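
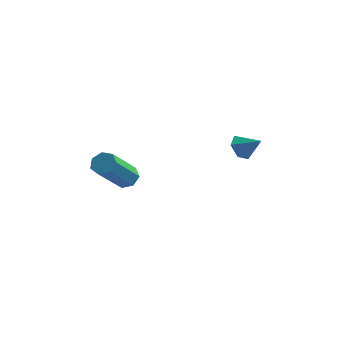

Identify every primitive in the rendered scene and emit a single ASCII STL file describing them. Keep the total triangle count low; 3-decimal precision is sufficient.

solid 
facet normal 0.203 0.651 -0.732
outer loop
vertex -1.993 -2.575 -3.54
vertex -2.278 -2.911 -3.918
vertex -2.485 -2.479 -3.591
endloop
endfacet
facet normal 0.074 0.735 0.674
outer loop
vertex -1.993 -2.575 -3.54
vertex -2.485 -2.479 -3.591
vertex -2.438 -3.993 -1.945
endloop
endfacet
facet normal 0.075 0.735 0.674
outer loop
vertex -2.438 -3.993 -1.945
vertex -2.485 -2.479 -3.591
vertex -2.929 -3.896 -1.996
endloop
endfacet
facet normal -0.204 -0.649 0.733
outer loop
vertex -2.438 -3.993 -1.945
vertex -2.929 -3.896 -1.996
vertex -2.722 -4.329 -2.322
endloop
endfacet
facet normal 0.203 0.651 -0.731
outer loop
vertex -2.485 -2.479 -3.591
vertex -2.278 -2.911 -3.918
vertex -2.82 -2.708 -3.888
endloop
endfacet
facet normal -0.717 0.608 0.340
outer loop
vertex -2.485 -2.479 -3.591
vertex -2.82 -2.708 -3.888
vertex -2.929 -3.896 -1.996
endloop
endfacet
facet normal -0.717 0.608 0.340
outer loop
vertex -2.929 -3.896 -1.996
vertex -2.82 -2.708 -3.888
vertex -3.264 -4.125 -2.293
endloop
endfacet
facet normal -0.205 -0.649 0.732
outer loop
vertex -2.929 -3.896 -1.996
vertex -3.264 -4.125 -2.293
vertex -2.722 -4.329 -2.322
endloop
endfacet
facet normal 0.203 0.650 -0.732
outer loop
vertex -2.82 -2.708 -3.888
vertex -2.278 -2.911 -3.918
vertex -2.747 -3.09 -4.207
endloop
endfacet
facet normal -0.968 0.023 -0.249
outer loop
vertex -2.82 -2.708 -3.888
vertex -2.747 -3.09 -4.207
vertex -3.264 -4.125 -2.293
endloop
endfacet
facet normal -0.968 0.025 -0.248
outer loop
vertex -3.264 -4.125 -2.293
vertex -2.747 -3.09 -4.207
vertex -3.192 -4.508 -2.612
endloop
endfacet
facet normal -0.205 -0.649 0.733
outer loop
vertex -3.264 -4.125 -2.293
vertex -3.192 -4.508 -2.612
vertex -2.722 -4.329 -2.322
endloop
endfacet
facet normal 0.203 0.650 -0.732
outer loop
vertex -2.747 -3.09 -4.207
vertex -2.278 -2.911 -3.918
vertex -2.321 -3.338 -4.309
endloop
endfacet
facet normal -0.492 -0.578 -0.651
outer loop
vertex -2.747 -3.09 -4.207
vertex -2.321 -3.338 -4.309
vertex -3.192 -4.508 -2.612
endloop
endfacet
facet normal -0.490 -0.580 -0.651
outer loop
vertex -3.192 -4.508 -2.612
vertex -2.321 -3.338 -4.309
vertex -2.765 -4.755 -2.713
endloop
endfacet
facet normal -0.203 -0.651 0.731
outer loop
vertex -3.192 -4.508 -2.612
vertex -2.765 -4.755 -2.713
vertex -2.722 -4.329 -2.322
endloop
endfacet
facet normal 0.205 0.650 -0.732
outer loop
vertex -2.321 -3.338 -4.309
vertex -2.278 -2.911 -3.918
vertex -1.862 -3.264 -4.115
endloop
endfacet
facet normal 0.358 -0.745 -0.562
outer loop
vertex -2.321 -3.338 -4.309
vertex -1.862 -3.264 -4.115
vertex -2.765 -4.755 -2.713
endloop
endfacet
facet normal 0.356 -0.745 -0.564
outer loop
vertex -2.765 -4.755 -2.713
vertex -1.862 -3.264 -4.115
vertex -2.306 -4.682 -2.52
endloop
endfacet
facet normal -0.204 -0.651 0.731
outer loop
vertex -2.765 -4.755 -2.713
vertex -2.306 -4.682 -2.52
vertex -2.722 -4.329 -2.322
endloop
endfacet
facet normal 0.205 0.650 -0.732
outer loop
vertex -1.862 -3.264 -4.115
vertex -2.278 -2.911 -3.918
vertex -1.716 -2.925 -3.773
endloop
endfacet
facet normal 0.935 -0.351 -0.052
outer loop
vertex -1.862 -3.264 -4.115
vertex -1.716 -2.925 -3.773
vertex -2.306 -4.682 -2.52
endloop
endfacet
facet normal 0.935 -0.350 -0.051
outer loop
vertex -2.306 -4.682 -2.52
vertex -1.716 -2.925 -3.773
vertex -2.16 -4.342 -2.178
endloop
endfacet
facet normal -0.203 -0.650 0.733
outer loop
vertex -2.306 -4.682 -2.52
vertex -2.16 -4.342 -2.178
vertex -2.722 -4.329 -2.322
endloop
endfacet
facet normal 0.205 0.650 -0.732
outer loop
vertex -1.716 -2.925 -3.773
vertex -2.278 -2.911 -3.918
vertex -1.993 -2.575 -3.54
endloop
endfacet
facet normal 0.810 0.308 0.499
outer loop
vertex -1.716 -2.925 -3.773
vertex -1.993 -2.575 -3.54
vertex -2.16 -4.342 -2.178
endloop
endfacet
facet normal 0.808 0.310 0.501
outer loop
vertex -2.16 -4.342 -2.178
vertex -1.993 -2.575 -3.54
vertex -2.438 -3.993 -1.945
endloop
endfacet
facet normal -0.203 -0.650 0.732
outer loop
vertex -2.16 -4.342 -2.178
vertex -2.438 -3.993 -1.945
vertex -2.722 -4.329 -2.322
endloop
endfacet
facet normal -0.802 0.122 -0.584
outer loop
vertex 2.801 -3.068 -1.755
vertex 2.467 -2.898 -1.261
vertex 2.772 -2.471 -1.591
endloop
endfacet
facet normal 0.899 0.156 -0.410
outer loop
vertex 2.801 -3.068 -1.755
vertex 2.772 -2.471 -1.591
vertex 3.293 -3.022 -0.659
endloop
endfacet
facet normal -0.801 0.120 -0.586
outer loop
vertex 2.772 -2.471 -1.591
vertex 2.467 -2.898 -1.261
vertex 2.437 -2.301 -1.098
endloop
endfacet
facet normal 0.598 0.791 0.133
outer loop
vertex 2.772 -2.471 -1.591
vertex 2.437 -2.301 -1.098
vertex 3.293 -3.022 -0.659
endloop
endfacet
facet normal -0.801 0.120 -0.586
outer loop
vertex 2.437 -2.301 -1.098
vertex 2.467 -2.898 -1.261
vertex 2.132 -2.728 -0.768
endloop
endfacet
facet normal 0.070 0.578 0.813
outer loop
vertex 2.437 -2.301 -1.098
vertex 2.132 -2.728 -0.768
vertex 3.293 -3.022 -0.659
endloop
endfacet
facet normal -0.801 0.120 -0.586
outer loop
vertex 2.132 -2.728 -0.768
vertex 2.467 -2.898 -1.261
vertex 2.162 -3.325 -0.931
endloop
endfacet
facet normal -0.157 -0.267 0.951
outer loop
vertex 2.132 -2.728 -0.768
vertex 2.162 -3.325 -0.931
vertex 3.293 -3.022 -0.659
endloop
endfacet
facet normal -0.802 0.120 -0.585
outer loop
vertex 2.162 -3.325 -0.931
vertex 2.467 -2.898 -1.261
vertex 2.497 -3.495 -1.425
endloop
endfacet
facet normal 0.144 -0.902 0.408
outer loop
vertex 2.162 -3.325 -0.931
vertex 2.497 -3.495 -1.425
vertex 3.293 -3.022 -0.659
endloop
endfacet
facet normal -0.803 0.120 -0.584
outer loop
vertex 2.497 -3.495 -1.425
vertex 2.467 -2.898 -1.261
vertex 2.801 -3.068 -1.755
endloop
endfacet
facet normal 0.672 -0.689 -0.273
outer loop
vertex 2.497 -3.495 -1.425
vertex 2.801 -3.068 -1.755
vertex 3.293 -3.022 -0.659
endloop
endfacet

endsolid


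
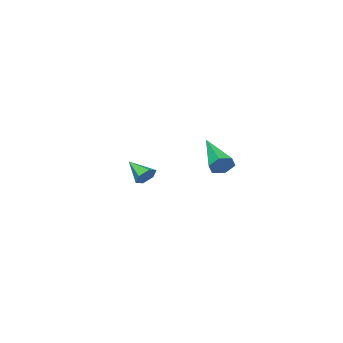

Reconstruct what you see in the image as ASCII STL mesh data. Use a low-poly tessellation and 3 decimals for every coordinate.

solid 
facet normal 0.414 0.820 -0.395
outer loop
vertex -1.213 2.643 2.309
vertex -1.444 2.964 2.733
vertex -0.918 2.731 2.8
endloop
endfacet
facet normal 0.632 -0.734 -0.248
outer loop
vertex -1.213 2.643 2.309
vertex -0.918 2.731 2.8
vertex -2.276 1.316 3.527
endloop
endfacet
facet normal 0.414 0.820 -0.395
outer loop
vertex -0.918 2.731 2.8
vertex -1.444 2.964 2.733
vertex -1.149 3.052 3.224
endloop
endfacet
facet normal 0.694 -0.340 0.635
outer loop
vertex -0.918 2.731 2.8
vertex -1.149 3.052 3.224
vertex -2.276 1.316 3.527
endloop
endfacet
facet normal 0.413 0.821 -0.395
outer loop
vertex -1.149 3.052 3.224
vertex -1.444 2.964 2.733
vertex -1.676 3.285 3.157
endloop
endfacet
facet normal -0.038 0.196 0.980
outer loop
vertex -1.149 3.052 3.224
vertex -1.676 3.285 3.157
vertex -2.276 1.316 3.527
endloop
endfacet
facet normal 0.414 0.820 -0.394
outer loop
vertex -1.676 3.285 3.157
vertex -1.444 2.964 2.733
vertex -1.971 3.198 2.666
endloop
endfacet
facet normal -0.832 0.336 0.440
outer loop
vertex -1.676 3.285 3.157
vertex -1.971 3.198 2.666
vertex -2.276 1.316 3.527
endloop
endfacet
facet normal 0.414 0.820 -0.394
outer loop
vertex -1.971 3.198 2.666
vertex -1.444 2.964 2.733
vertex -1.74 2.877 2.241
endloop
endfacet
facet normal -0.895 -0.058 -0.443
outer loop
vertex -1.971 3.198 2.666
vertex -1.74 2.877 2.241
vertex -2.276 1.316 3.527
endloop
endfacet
facet normal 0.415 0.820 -0.395
outer loop
vertex -1.74 2.877 2.241
vertex -1.444 2.964 2.733
vertex -1.213 2.643 2.309
endloop
endfacet
facet normal -0.162 -0.594 -0.788
outer loop
vertex -1.74 2.877 2.241
vertex -1.213 2.643 2.309
vertex -2.276 1.316 3.527
endloop
endfacet
facet normal 0.028 0.877 -0.480
outer loop
vertex -2.194 -2.492 0.468
vertex -2.712 -2.581 0.275
vertex -2.637 -2.316 0.763
endloop
endfacet
facet normal 0.559 0.017 0.829
outer loop
vertex -2.194 -2.492 0.468
vertex -2.637 -2.316 0.763
vertex -2.748 -3.659 0.865
endloop
endfacet
facet normal 0.029 0.877 -0.480
outer loop
vertex -2.637 -2.316 0.763
vertex -2.712 -2.581 0.275
vertex -3.155 -2.405 0.569
endloop
endfacet
facet normal -0.364 0.100 0.926
outer loop
vertex -2.637 -2.316 0.763
vertex -3.155 -2.405 0.569
vertex -2.748 -3.659 0.865
endloop
endfacet
facet normal 0.029 0.877 -0.480
outer loop
vertex -3.155 -2.405 0.569
vertex -2.712 -2.581 0.275
vertex -3.23 -2.67 0.081
endloop
endfacet
facet normal -0.932 -0.238 0.273
outer loop
vertex -3.155 -2.405 0.569
vertex -3.23 -2.67 0.081
vertex -2.748 -3.659 0.865
endloop
endfacet
facet normal 0.029 0.877 -0.479
outer loop
vertex -3.23 -2.67 0.081
vertex -2.712 -2.581 0.275
vertex -2.787 -2.845 -0.213
endloop
endfacet
facet normal -0.578 -0.661 -0.478
outer loop
vertex -3.23 -2.67 0.081
vertex -2.787 -2.845 -0.213
vertex -2.748 -3.659 0.865
endloop
endfacet
facet normal 0.029 0.877 -0.479
outer loop
vertex -2.787 -2.845 -0.213
vertex -2.712 -2.581 0.275
vertex -2.269 -2.756 -0.019
endloop
endfacet
facet normal 0.343 -0.744 -0.574
outer loop
vertex -2.787 -2.845 -0.213
vertex -2.269 -2.756 -0.019
vertex -2.748 -3.659 0.865
endloop
endfacet
facet normal 0.028 0.877 -0.480
outer loop
vertex -2.269 -2.756 -0.019
vertex -2.712 -2.581 0.275
vertex -2.194 -2.492 0.468
endloop
endfacet
facet normal 0.911 -0.405 0.079
outer loop
vertex -2.269 -2.756 -0.019
vertex -2.194 -2.492 0.468
vertex -2.748 -3.659 0.865
endloop
endfacet

endsolid


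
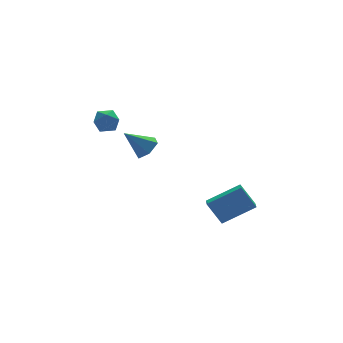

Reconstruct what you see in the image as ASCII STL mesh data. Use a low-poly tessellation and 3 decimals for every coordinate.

solid 
facet normal -0.358 0.916 0.178
outer loop
vertex -2.33 2.912 3.754
vertex -2.171 2.839 4.448
vertex -1.689 3.115 3.998
endloop
endfacet
facet normal -0.092 0.871 -0.482
outer loop
vertex -2.33 2.912 3.754
vertex -1.689 3.115 3.998
vertex -1.741 2.765 3.376
endloop
endfacet
facet normal -0.442 0.351 -0.825
outer loop
vertex -2.33 2.912 3.754
vertex -1.741 2.765 3.376
vertex -2.255 2.273 3.442
endloop
endfacet
facet normal -0.923 0.075 -0.376
outer loop
vertex -2.33 2.912 3.754
vertex -2.255 2.273 3.442
vertex -2.521 2.319 4.104
endloop
endfacet
facet normal -0.872 0.425 0.244
outer loop
vertex -2.33 2.912 3.754
vertex -2.521 2.319 4.104
vertex -2.171 2.839 4.448
endloop
endfacet
facet normal 0.594 0.679 -0.432
outer loop
vertex -1.741 2.765 3.376
vertex -1.689 3.115 3.998
vertex -1.219 2.601 3.836
endloop
endfacet
facet normal 0.164 0.753 0.638
outer loop
vertex -1.689 3.115 3.998
vertex -2.171 2.839 4.448
vertex -1.485 2.647 4.498
endloop
endfacet
facet normal -0.668 -0.042 0.743
outer loop
vertex -2.171 2.839 4.448
vertex -2.521 2.319 4.104
vertex -1.999 2.155 4.564
endloop
endfacet
facet normal -0.752 -0.606 -0.260
outer loop
vertex -2.521 2.319 4.104
vertex -2.255 2.273 3.442
vertex -2.051 1.805 3.942
endloop
endfacet
facet normal 0.027 -0.161 -0.987
outer loop
vertex -2.255 2.273 3.442
vertex -1.741 2.765 3.376
vertex -1.569 2.081 3.492
endloop
endfacet
facet normal 0.923 -0.075 0.376
outer loop
vertex -1.41 2.008 4.186
vertex -1.219 2.601 3.836
vertex -1.485 2.647 4.498
endloop
endfacet
facet normal 0.442 -0.351 0.825
outer loop
vertex -1.41 2.008 4.186
vertex -1.485 2.647 4.498
vertex -1.999 2.155 4.564
endloop
endfacet
facet normal 0.092 -0.871 0.482
outer loop
vertex -1.41 2.008 4.186
vertex -1.999 2.155 4.564
vertex -2.051 1.805 3.942
endloop
endfacet
facet normal 0.358 -0.916 -0.178
outer loop
vertex -1.41 2.008 4.186
vertex -2.051 1.805 3.942
vertex -1.569 2.081 3.492
endloop
endfacet
facet normal 0.872 -0.425 -0.244
outer loop
vertex -1.41 2.008 4.186
vertex -1.569 2.081 3.492
vertex -1.219 2.601 3.836
endloop
endfacet
facet normal 0.752 0.606 0.260
outer loop
vertex -1.485 2.647 4.498
vertex -1.219 2.601 3.836
vertex -1.689 3.115 3.998
endloop
endfacet
facet normal -0.027 0.161 0.987
outer loop
vertex -1.999 2.155 4.564
vertex -1.485 2.647 4.498
vertex -2.171 2.839 4.448
endloop
endfacet
facet normal -0.594 -0.679 0.432
outer loop
vertex -2.051 1.805 3.942
vertex -1.999 2.155 4.564
vertex -2.521 2.319 4.104
endloop
endfacet
facet normal -0.164 -0.753 -0.638
outer loop
vertex -1.569 2.081 3.492
vertex -2.051 1.805 3.942
vertex -2.255 2.273 3.442
endloop
endfacet
facet normal 0.668 0.042 -0.743
outer loop
vertex -1.219 2.601 3.836
vertex -1.569 2.081 3.492
vertex -1.741 2.765 3.376
endloop
endfacet
facet normal -0.858 0.149 -0.492
outer loop
vertex 2.563 1.215 -1.809
vertex 2.843 1.988 -2.063
vertex 3.105 0.654 -2.923
endloop
endfacet
facet normal -0.326 -0.899 0.294
outer loop
vertex 4.717 0.372 -1.997
vertex 2.563 1.215 -1.809
vertex 3.105 0.654 -2.923
endloop
endfacet
facet normal -0.857 0.149 -0.493
outer loop
vertex 3.105 0.654 -2.923
vertex 2.843 1.988 -2.063
vertex 3.385 1.426 -3.176
endloop
endfacet
facet normal 0.398 -0.413 -0.819
outer loop
vertex 3.385 1.426 -3.176
vertex 4.717 0.372 -1.997
vertex 3.105 0.654 -2.923
endloop
endfacet
facet normal -0.398 0.413 0.819
outer loop
vertex 2.563 1.215 -1.809
vertex 4.455 1.706 -1.137
vertex 2.843 1.988 -2.063
endloop
endfacet
facet normal -0.326 -0.898 0.295
outer loop
vertex 4.175 0.934 -0.884
vertex 2.563 1.215 -1.809
vertex 4.717 0.372 -1.997
endloop
endfacet
facet normal -0.398 0.413 0.819
outer loop
vertex 4.175 0.934 -0.884
vertex 4.455 1.706 -1.137
vertex 2.563 1.215 -1.809
endloop
endfacet
facet normal 0.326 0.898 -0.295
outer loop
vertex 2.843 1.988 -2.063
vertex 4.455 1.706 -1.137
vertex 3.385 1.426 -3.176
endloop
endfacet
facet normal 0.398 -0.413 -0.819
outer loop
vertex 4.997 1.145 -2.251
vertex 4.717 0.372 -1.997
vertex 3.385 1.426 -3.176
endloop
endfacet
facet normal 0.325 0.899 -0.294
outer loop
vertex 3.385 1.426 -3.176
vertex 4.455 1.706 -1.137
vertex 4.997 1.145 -2.251
endloop
endfacet
facet normal 0.857 -0.149 0.493
outer loop
vertex 4.997 1.145 -2.251
vertex 4.175 0.934 -0.884
vertex 4.717 0.372 -1.997
endloop
endfacet
facet normal 0.857 -0.150 0.492
outer loop
vertex 4.455 1.706 -1.137
vertex 4.175 0.934 -0.884
vertex 4.997 1.145 -2.251
endloop
endfacet
facet normal 0.688 -0.168 -0.706
outer loop
vertex 0.286 1.6 2.533
vertex -0.091 2.016 2.067
vertex 0.42 2.317 2.493
endloop
endfacet
facet normal 0.376 -0.019 0.926
outer loop
vertex 0.286 1.6 2.533
vertex 0.42 2.317 2.493
vertex -1.109 2.264 3.113
endloop
endfacet
facet normal 0.688 -0.167 -0.707
outer loop
vertex 0.42 2.317 2.493
vertex -0.091 2.016 2.067
vertex 0.042 2.733 2.027
endloop
endfacet
facet normal 0.198 0.806 0.558
outer loop
vertex 0.42 2.317 2.493
vertex 0.042 2.733 2.027
vertex -1.109 2.264 3.113
endloop
endfacet
facet normal 0.687 -0.167 -0.707
outer loop
vertex 0.042 2.733 2.027
vertex -0.091 2.016 2.067
vertex -0.469 2.433 1.601
endloop
endfacet
facet normal -0.447 0.890 -0.090
outer loop
vertex 0.042 2.733 2.027
vertex -0.469 2.433 1.601
vertex -1.109 2.264 3.113
endloop
endfacet
facet normal 0.687 -0.167 -0.707
outer loop
vertex -0.469 2.433 1.601
vertex -0.091 2.016 2.067
vertex -0.602 1.716 1.641
endloop
endfacet
facet normal -0.916 0.149 -0.371
outer loop
vertex -0.469 2.433 1.601
vertex -0.602 1.716 1.641
vertex -1.109 2.264 3.113
endloop
endfacet
facet normal 0.688 -0.168 -0.706
outer loop
vertex -0.602 1.716 1.641
vertex -0.091 2.016 2.067
vertex -0.225 1.3 2.107
endloop
endfacet
facet normal -0.739 -0.674 -0.004
outer loop
vertex -0.602 1.716 1.641
vertex -0.225 1.3 2.107
vertex -1.109 2.264 3.113
endloop
endfacet
facet normal 0.688 -0.168 -0.706
outer loop
vertex -0.225 1.3 2.107
vertex -0.091 2.016 2.067
vertex 0.286 1.6 2.533
endloop
endfacet
facet normal -0.093 -0.758 0.645
outer loop
vertex -0.225 1.3 2.107
vertex 0.286 1.6 2.533
vertex -1.109 2.264 3.113
endloop
endfacet

endsolid


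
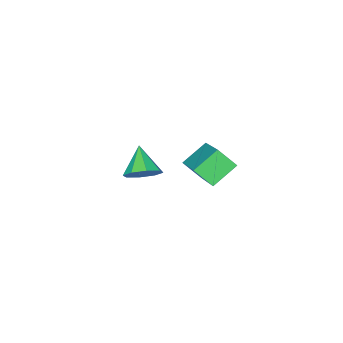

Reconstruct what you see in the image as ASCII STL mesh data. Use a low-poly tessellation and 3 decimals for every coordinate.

solid 
facet normal -0.452 -0.736 -0.504
outer loop
vertex -0.14 -0.386 3.668
vertex -0.447 0.206 3.079
vertex 0.773 -0.525 3.052
endloop
endfacet
facet normal 0.345 -0.665 0.662
outer loop
vertex 1.767 1.094 4.161
vertex -0.14 -0.386 3.668
vertex 0.773 -0.525 3.052
endloop
endfacet
facet normal -0.452 -0.736 -0.503
outer loop
vertex 0.773 -0.525 3.052
vertex -0.447 0.206 3.079
vertex 0.465 0.067 2.463
endloop
endfacet
facet normal 0.822 -0.125 -0.555
outer loop
vertex 0.465 0.067 2.463
vertex 1.767 1.094 4.161
vertex 0.773 -0.525 3.052
endloop
endfacet
facet normal -0.823 0.125 0.555
outer loop
vertex -0.14 -0.386 3.668
vertex 0.547 1.825 4.188
vertex -0.447 0.206 3.079
endloop
endfacet
facet normal 0.345 -0.666 0.662
outer loop
vertex 0.855 1.233 4.777
vertex -0.14 -0.386 3.668
vertex 1.767 1.094 4.161
endloop
endfacet
facet normal -0.822 0.125 0.555
outer loop
vertex 0.855 1.233 4.777
vertex 0.547 1.825 4.188
vertex -0.14 -0.386 3.668
endloop
endfacet
facet normal -0.346 0.665 -0.662
outer loop
vertex -0.447 0.206 3.079
vertex 0.547 1.825 4.188
vertex 0.465 0.067 2.463
endloop
endfacet
facet normal 0.822 -0.125 -0.555
outer loop
vertex 1.46 1.686 3.572
vertex 1.767 1.094 4.161
vertex 0.465 0.067 2.463
endloop
endfacet
facet normal -0.345 0.665 -0.662
outer loop
vertex 0.465 0.067 2.463
vertex 0.547 1.825 4.188
vertex 1.46 1.686 3.572
endloop
endfacet
facet normal 0.452 0.736 0.504
outer loop
vertex 1.46 1.686 3.572
vertex 0.855 1.233 4.777
vertex 1.767 1.094 4.161
endloop
endfacet
facet normal 0.452 0.736 0.504
outer loop
vertex 0.547 1.825 4.188
vertex 0.855 1.233 4.777
vertex 1.46 1.686 3.572
endloop
endfacet
facet normal 0.409 0.637 -0.653
outer loop
vertex 0.959 -2.918 1.199
vertex 0.381 -2.968 0.788
vertex 0.581 -2.547 1.324
endloop
endfacet
facet normal 0.330 0.018 0.944
outer loop
vertex 0.959 -2.918 1.199
vertex 0.581 -2.547 1.324
vertex -0.121 -3.752 1.592
endloop
endfacet
facet normal 0.409 0.637 -0.653
outer loop
vertex 0.581 -2.547 1.324
vertex 0.381 -2.968 0.788
vertex 0.087 -2.423 1.136
endloop
endfacet
facet normal -0.255 0.349 0.902
outer loop
vertex 0.581 -2.547 1.324
vertex 0.087 -2.423 1.136
vertex -0.121 -3.752 1.592
endloop
endfacet
facet normal 0.409 0.638 -0.653
outer loop
vertex 0.087 -2.423 1.136
vertex 0.381 -2.968 0.788
vertex -0.235 -2.618 0.744
endloop
endfacet
facet normal -0.805 0.301 0.511
outer loop
vertex 0.087 -2.423 1.136
vertex -0.235 -2.618 0.744
vertex -0.121 -3.752 1.592
endloop
endfacet
facet normal 0.409 0.637 -0.653
outer loop
vertex -0.235 -2.618 0.744
vertex 0.381 -2.968 0.788
vertex -0.196 -3.018 0.378
endloop
endfacet
facet normal -0.995 -0.099 0.002
outer loop
vertex -0.235 -2.618 0.744
vertex -0.196 -3.018 0.378
vertex -0.121 -3.752 1.592
endloop
endfacet
facet normal 0.409 0.636 -0.654
outer loop
vertex -0.196 -3.018 0.378
vertex 0.381 -2.968 0.788
vertex 0.181 -3.389 0.253
endloop
endfacet
facet normal -0.716 -0.616 -0.329
outer loop
vertex -0.196 -3.018 0.378
vertex 0.181 -3.389 0.253
vertex -0.121 -3.752 1.592
endloop
endfacet
facet normal 0.408 0.637 -0.654
outer loop
vertex 0.181 -3.389 0.253
vertex 0.381 -2.968 0.788
vertex 0.676 -3.513 0.441
endloop
endfacet
facet normal -0.129 -0.949 -0.286
outer loop
vertex 0.181 -3.389 0.253
vertex 0.676 -3.513 0.441
vertex -0.121 -3.752 1.592
endloop
endfacet
facet normal 0.408 0.637 -0.654
outer loop
vertex 0.676 -3.513 0.441
vertex 0.381 -2.968 0.788
vertex 0.998 -3.317 0.833
endloop
endfacet
facet normal 0.421 -0.901 0.105
outer loop
vertex 0.676 -3.513 0.441
vertex 0.998 -3.317 0.833
vertex -0.121 -3.752 1.592
endloop
endfacet
facet normal 0.409 0.638 -0.652
outer loop
vertex 0.998 -3.317 0.833
vertex 0.381 -2.968 0.788
vertex 0.959 -2.918 1.199
endloop
endfacet
facet normal 0.611 -0.502 0.612
outer loop
vertex 0.998 -3.317 0.833
vertex 0.959 -2.918 1.199
vertex -0.121 -3.752 1.592
endloop
endfacet

endsolid


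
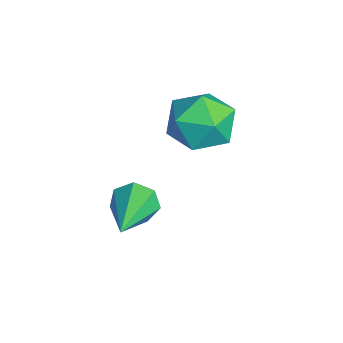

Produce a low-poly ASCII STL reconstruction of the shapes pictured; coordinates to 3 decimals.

solid 
facet normal -0.890 0.303 -0.341
outer loop
vertex -1.775 0.804 -4.484
vertex -2.099 0.509 -3.9
vertex -1.837 1.186 -3.982
endloop
endfacet
facet normal 0.690 0.615 -0.382
outer loop
vertex -1.775 0.804 -4.484
vertex -1.837 1.186 -3.982
vertex -0.221 -0.129 -3.18
endloop
endfacet
facet normal -0.890 0.303 -0.342
outer loop
vertex -1.837 1.186 -3.982
vertex -2.099 0.509 -3.9
vertex -2.097 1.058 -3.419
endloop
endfacet
facet normal 0.456 0.799 0.392
outer loop
vertex -1.837 1.186 -3.982
vertex -2.097 1.058 -3.419
vertex -0.221 -0.129 -3.18
endloop
endfacet
facet normal -0.890 0.302 -0.341
outer loop
vertex -2.097 1.058 -3.419
vertex -2.099 0.509 -3.9
vertex -2.358 0.517 -3.218
endloop
endfacet
facet normal 0.078 0.314 0.946
outer loop
vertex -2.097 1.058 -3.419
vertex -2.358 0.517 -3.218
vertex -0.221 -0.129 -3.18
endloop
endfacet
facet normal -0.890 0.302 -0.342
outer loop
vertex -2.358 0.517 -3.218
vertex -2.099 0.509 -3.9
vertex -2.424 -0.03 -3.53
endloop
endfacet
facet normal -0.159 -0.475 0.866
outer loop
vertex -2.358 0.517 -3.218
vertex -2.424 -0.03 -3.53
vertex -0.221 -0.129 -3.18
endloop
endfacet
facet normal -0.890 0.302 -0.341
outer loop
vertex -2.424 -0.03 -3.53
vertex -2.099 0.509 -3.9
vertex -2.245 -0.171 -4.122
endloop
endfacet
facet normal -0.077 -0.975 0.209
outer loop
vertex -2.424 -0.03 -3.53
vertex -2.245 -0.171 -4.122
vertex -0.221 -0.129 -3.18
endloop
endfacet
facet normal -0.890 0.303 -0.342
outer loop
vertex -2.245 -0.171 -4.122
vertex -2.099 0.509 -3.9
vertex -1.956 0.2 -4.546
endloop
endfacet
facet normal 0.262 -0.808 -0.528
outer loop
vertex -2.245 -0.171 -4.122
vertex -1.956 0.2 -4.546
vertex -0.221 -0.129 -3.18
endloop
endfacet
facet normal -0.890 0.302 -0.341
outer loop
vertex -1.956 0.2 -4.546
vertex -2.099 0.509 -3.9
vertex -1.775 0.804 -4.484
endloop
endfacet
facet normal 0.604 -0.100 -0.791
outer loop
vertex -1.956 0.2 -4.546
vertex -1.775 0.804 -4.484
vertex -0.221 -0.129 -3.18
endloop
endfacet
facet normal -0.666 -0.103 0.739
outer loop
vertex -4.852 3.042 -1.895
vertex -4.602 1.947 -1.823
vertex -4.033 2.696 -1.206
endloop
endfacet
facet normal -0.387 0.553 0.738
outer loop
vertex -4.852 3.042 -1.895
vertex -4.033 2.696 -1.206
vertex -3.891 3.623 -1.827
endloop
endfacet
facet normal -0.520 0.848 0.102
outer loop
vertex -4.852 3.042 -1.895
vertex -3.891 3.623 -1.827
vertex -4.373 3.448 -2.828
endloop
endfacet
facet normal -0.881 0.374 -0.290
outer loop
vertex -4.852 3.042 -1.895
vertex -4.373 3.448 -2.828
vertex -4.813 2.412 -2.826
endloop
endfacet
facet normal -0.971 -0.215 0.105
outer loop
vertex -4.852 3.042 -1.895
vertex -4.813 2.412 -2.826
vertex -4.602 1.947 -1.823
endloop
endfacet
facet normal 0.321 0.493 0.809
outer loop
vertex -3.891 3.623 -1.827
vertex -4.033 2.696 -1.206
vertex -3.047 2.888 -1.714
endloop
endfacet
facet normal -0.129 -0.570 0.811
outer loop
vertex -4.033 2.696 -1.206
vertex -4.602 1.947 -1.823
vertex -3.487 1.852 -1.712
endloop
endfacet
facet normal -0.625 -0.750 -0.217
outer loop
vertex -4.602 1.947 -1.823
vertex -4.813 2.412 -2.826
vertex -3.969 1.677 -2.713
endloop
endfacet
facet normal -0.479 0.202 -0.854
outer loop
vertex -4.813 2.412 -2.826
vertex -4.373 3.448 -2.828
vertex -3.827 2.604 -3.334
endloop
endfacet
facet normal 0.105 0.970 -0.220
outer loop
vertex -4.373 3.448 -2.828
vertex -3.891 3.623 -1.827
vertex -3.258 3.353 -2.717
endloop
endfacet
facet normal 0.881 -0.374 0.290
outer loop
vertex -3.008 2.258 -2.645
vertex -3.047 2.888 -1.714
vertex -3.487 1.852 -1.712
endloop
endfacet
facet normal 0.520 -0.848 -0.102
outer loop
vertex -3.008 2.258 -2.645
vertex -3.487 1.852 -1.712
vertex -3.969 1.677 -2.713
endloop
endfacet
facet normal 0.387 -0.553 -0.738
outer loop
vertex -3.008 2.258 -2.645
vertex -3.969 1.677 -2.713
vertex -3.827 2.604 -3.334
endloop
endfacet
facet normal 0.666 0.103 -0.739
outer loop
vertex -3.008 2.258 -2.645
vertex -3.827 2.604 -3.334
vertex -3.258 3.353 -2.717
endloop
endfacet
facet normal 0.971 0.215 -0.105
outer loop
vertex -3.008 2.258 -2.645
vertex -3.258 3.353 -2.717
vertex -3.047 2.888 -1.714
endloop
endfacet
facet normal 0.479 -0.202 0.854
outer loop
vertex -3.487 1.852 -1.712
vertex -3.047 2.888 -1.714
vertex -4.033 2.696 -1.206
endloop
endfacet
facet normal -0.105 -0.970 0.220
outer loop
vertex -3.969 1.677 -2.713
vertex -3.487 1.852 -1.712
vertex -4.602 1.947 -1.823
endloop
endfacet
facet normal -0.321 -0.493 -0.809
outer loop
vertex -3.827 2.604 -3.334
vertex -3.969 1.677 -2.713
vertex -4.813 2.412 -2.826
endloop
endfacet
facet normal 0.129 0.570 -0.811
outer loop
vertex -3.258 3.353 -2.717
vertex -3.827 2.604 -3.334
vertex -4.373 3.448 -2.828
endloop
endfacet
facet normal 0.625 0.750 0.217
outer loop
vertex -3.047 2.888 -1.714
vertex -3.258 3.353 -2.717
vertex -3.891 3.623 -1.827
endloop
endfacet

endsolid


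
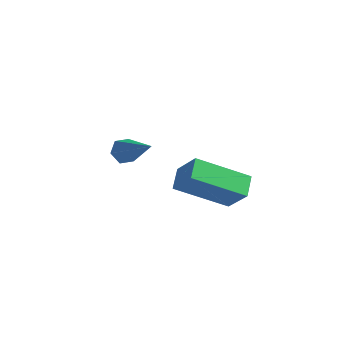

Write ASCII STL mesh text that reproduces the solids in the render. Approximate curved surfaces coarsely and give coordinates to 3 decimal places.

solid 
facet normal -0.762 -0.439 0.476
outer loop
vertex 2.686 -1.27 1.451
vertex 2.445 -0.475 1.798
vertex 1.873 -1.041 0.36
endloop
endfacet
facet normal 0.268 -0.883 -0.385
outer loop
vertex 3.535 -0.085 -0.678
vertex 2.686 -1.27 1.451
vertex 1.873 -1.041 0.36
endloop
endfacet
facet normal -0.763 -0.438 0.476
outer loop
vertex 1.873 -1.041 0.36
vertex 2.445 -0.475 1.798
vertex 1.632 -0.246 0.706
endloop
endfacet
facet normal -0.589 0.166 -0.791
outer loop
vertex 1.632 -0.246 0.706
vertex 3.535 -0.085 -0.678
vertex 1.873 -1.041 0.36
endloop
endfacet
facet normal 0.589 -0.166 0.791
outer loop
vertex 2.686 -1.27 1.451
vertex 4.107 0.481 0.76
vertex 2.445 -0.475 1.798
endloop
endfacet
facet normal 0.268 -0.883 -0.385
outer loop
vertex 4.348 -0.314 0.414
vertex 2.686 -1.27 1.451
vertex 3.535 -0.085 -0.678
endloop
endfacet
facet normal 0.589 -0.166 0.791
outer loop
vertex 4.348 -0.314 0.414
vertex 4.107 0.481 0.76
vertex 2.686 -1.27 1.451
endloop
endfacet
facet normal -0.268 0.883 0.385
outer loop
vertex 2.445 -0.475 1.798
vertex 4.107 0.481 0.76
vertex 1.632 -0.246 0.706
endloop
endfacet
facet normal -0.589 0.167 -0.791
outer loop
vertex 3.294 0.71 -0.331
vertex 3.535 -0.085 -0.678
vertex 1.632 -0.246 0.706
endloop
endfacet
facet normal -0.268 0.883 0.385
outer loop
vertex 1.632 -0.246 0.706
vertex 4.107 0.481 0.76
vertex 3.294 0.71 -0.331
endloop
endfacet
facet normal 0.762 0.439 -0.476
outer loop
vertex 3.294 0.71 -0.331
vertex 4.348 -0.314 0.414
vertex 3.535 -0.085 -0.678
endloop
endfacet
facet normal 0.762 0.438 -0.476
outer loop
vertex 4.107 0.481 0.76
vertex 4.348 -0.314 0.414
vertex 3.294 0.71 -0.331
endloop
endfacet
facet normal -0.701 0.310 -0.642
outer loop
vertex -0.775 1.275 -0.301
vertex -1.076 0.816 -0.194
vertex -1.153 1.278 0.113
endloop
endfacet
facet normal 0.384 0.856 0.345
outer loop
vertex -0.775 1.275 -0.301
vertex -1.153 1.278 0.113
vertex 0.396 0.164 1.154
endloop
endfacet
facet normal -0.701 0.310 -0.642
outer loop
vertex -1.153 1.278 0.113
vertex -1.076 0.816 -0.194
vertex -1.454 0.818 0.22
endloop
endfacet
facet normal -0.298 0.397 0.868
outer loop
vertex -1.153 1.278 0.113
vertex -1.454 0.818 0.22
vertex 0.396 0.164 1.154
endloop
endfacet
facet normal -0.701 0.310 -0.642
outer loop
vertex -1.454 0.818 0.22
vertex -1.076 0.816 -0.194
vertex -1.377 0.356 -0.087
endloop
endfacet
facet normal -0.524 -0.530 0.667
outer loop
vertex -1.454 0.818 0.22
vertex -1.377 0.356 -0.087
vertex 0.396 0.164 1.154
endloop
endfacet
facet normal -0.702 0.310 -0.641
outer loop
vertex -1.377 0.356 -0.087
vertex -1.076 0.816 -0.194
vertex -1.0 0.353 -0.501
endloop
endfacet
facet normal -0.069 -0.996 -0.056
outer loop
vertex -1.377 0.356 -0.087
vertex -1.0 0.353 -0.501
vertex 0.396 0.164 1.154
endloop
endfacet
facet normal -0.702 0.310 -0.641
outer loop
vertex -1.0 0.353 -0.501
vertex -1.076 0.816 -0.194
vertex -0.699 0.813 -0.608
endloop
endfacet
facet normal 0.614 -0.536 -0.579
outer loop
vertex -1.0 0.353 -0.501
vertex -0.699 0.813 -0.608
vertex 0.396 0.164 1.154
endloop
endfacet
facet normal -0.702 0.311 -0.641
outer loop
vertex -0.699 0.813 -0.608
vertex -1.076 0.816 -0.194
vertex -0.775 1.275 -0.301
endloop
endfacet
facet normal 0.840 0.390 -0.378
outer loop
vertex -0.699 0.813 -0.608
vertex -0.775 1.275 -0.301
vertex 0.396 0.164 1.154
endloop
endfacet

endsolid


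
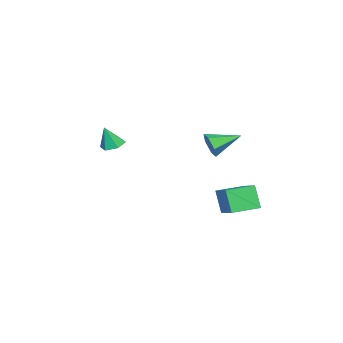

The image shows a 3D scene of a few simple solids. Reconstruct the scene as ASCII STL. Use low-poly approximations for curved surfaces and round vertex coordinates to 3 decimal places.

solid 
facet normal 0.636 -0.717 -0.284
outer loop
vertex 4.702 2.237 3.164
vertex 4.382 2.171 2.613
vertex 4.868 2.586 2.654
endloop
endfacet
facet normal 0.439 0.668 0.600
outer loop
vertex 4.702 2.237 3.164
vertex 4.868 2.586 2.654
vertex 3.498 3.169 3.007
endloop
endfacet
facet normal 0.636 -0.717 -0.284
outer loop
vertex 4.868 2.586 2.654
vertex 4.382 2.171 2.613
vertex 4.548 2.52 2.103
endloop
endfacet
facet normal 0.311 0.905 -0.289
outer loop
vertex 4.868 2.586 2.654
vertex 4.548 2.52 2.103
vertex 3.498 3.169 3.007
endloop
endfacet
facet normal 0.636 -0.717 -0.284
outer loop
vertex 4.548 2.52 2.103
vertex 4.382 2.171 2.613
vertex 4.063 2.106 2.062
endloop
endfacet
facet normal -0.364 0.504 -0.784
outer loop
vertex 4.548 2.52 2.103
vertex 4.063 2.106 2.062
vertex 3.498 3.169 3.007
endloop
endfacet
facet normal 0.636 -0.718 -0.283
outer loop
vertex 4.063 2.106 2.062
vertex 4.382 2.171 2.613
vertex 3.896 1.757 2.572
endloop
endfacet
facet normal -0.910 -0.136 -0.391
outer loop
vertex 4.063 2.106 2.062
vertex 3.896 1.757 2.572
vertex 3.498 3.169 3.007
endloop
endfacet
facet normal 0.635 -0.718 -0.284
outer loop
vertex 3.896 1.757 2.572
vertex 4.382 2.171 2.613
vertex 4.216 1.822 3.123
endloop
endfacet
facet normal -0.782 -0.374 0.498
outer loop
vertex 3.896 1.757 2.572
vertex 4.216 1.822 3.123
vertex 3.498 3.169 3.007
endloop
endfacet
facet normal 0.636 -0.717 -0.284
outer loop
vertex 4.216 1.822 3.123
vertex 4.382 2.171 2.613
vertex 4.702 2.237 3.164
endloop
endfacet
facet normal -0.108 0.028 0.994
outer loop
vertex 4.216 1.822 3.123
vertex 4.702 2.237 3.164
vertex 3.498 3.169 3.007
endloop
endfacet
facet normal -0.671 0.736 0.085
outer loop
vertex -0.657 1.592 -1.857
vertex 0.511 2.577 -1.159
vertex -0.337 2.014 -2.989
endloop
endfacet
facet normal -0.695 -0.587 -0.415
outer loop
vertex 0.549 1.043 -3.101
vertex -0.657 1.592 -1.857
vertex -0.337 2.014 -2.989
endloop
endfacet
facet normal -0.672 0.736 0.085
outer loop
vertex -0.337 2.014 -2.989
vertex 0.511 2.577 -1.159
vertex 0.831 3.0 -2.291
endloop
endfacet
facet normal 0.256 0.338 -0.906
outer loop
vertex 0.831 3.0 -2.291
vertex 0.549 1.043 -3.101
vertex -0.337 2.014 -2.989
endloop
endfacet
facet normal -0.256 -0.338 0.906
outer loop
vertex -0.657 1.592 -1.857
vertex 1.397 1.606 -1.271
vertex 0.511 2.577 -1.159
endloop
endfacet
facet normal -0.696 -0.586 -0.416
outer loop
vertex 0.229 0.62 -1.969
vertex -0.657 1.592 -1.857
vertex 0.549 1.043 -3.101
endloop
endfacet
facet normal -0.256 -0.338 0.906
outer loop
vertex 0.229 0.62 -1.969
vertex 1.397 1.606 -1.271
vertex -0.657 1.592 -1.857
endloop
endfacet
facet normal 0.695 0.586 0.416
outer loop
vertex 0.511 2.577 -1.159
vertex 1.397 1.606 -1.271
vertex 0.831 3.0 -2.291
endloop
endfacet
facet normal 0.256 0.338 -0.906
outer loop
vertex 1.717 2.028 -2.403
vertex 0.549 1.043 -3.101
vertex 0.831 3.0 -2.291
endloop
endfacet
facet normal 0.696 0.586 0.415
outer loop
vertex 0.831 3.0 -2.291
vertex 1.397 1.606 -1.271
vertex 1.717 2.028 -2.403
endloop
endfacet
facet normal 0.672 -0.736 -0.085
outer loop
vertex 1.717 2.028 -2.403
vertex 0.229 0.62 -1.969
vertex 0.549 1.043 -3.101
endloop
endfacet
facet normal 0.672 -0.736 -0.084
outer loop
vertex 1.397 1.606 -1.271
vertex 0.229 0.62 -1.969
vertex 1.717 2.028 -2.403
endloop
endfacet
facet normal -0.240 0.248 -0.939
outer loop
vertex 2.441 -2.973 0.824
vertex 2.044 -3.41 0.81
vertex 1.884 -2.872 0.993
endloop
endfacet
facet normal 0.310 0.767 0.562
outer loop
vertex 2.441 -2.973 0.824
vertex 1.884 -2.872 0.993
vertex 2.316 -3.69 1.87
endloop
endfacet
facet normal -0.240 0.248 -0.939
outer loop
vertex 1.884 -2.872 0.993
vertex 2.044 -3.41 0.81
vertex 1.488 -3.309 0.979
endloop
endfacet
facet normal -0.540 0.466 0.701
outer loop
vertex 1.884 -2.872 0.993
vertex 1.488 -3.309 0.979
vertex 2.316 -3.69 1.87
endloop
endfacet
facet normal -0.240 0.248 -0.939
outer loop
vertex 1.488 -3.309 0.979
vertex 2.044 -3.41 0.81
vertex 1.648 -3.847 0.796
endloop
endfacet
facet normal -0.750 -0.402 0.525
outer loop
vertex 1.488 -3.309 0.979
vertex 1.648 -3.847 0.796
vertex 2.316 -3.69 1.87
endloop
endfacet
facet normal -0.241 0.248 -0.938
outer loop
vertex 1.648 -3.847 0.796
vertex 2.044 -3.41 0.81
vertex 2.204 -3.947 0.627
endloop
endfacet
facet normal -0.111 -0.971 0.211
outer loop
vertex 1.648 -3.847 0.796
vertex 2.204 -3.947 0.627
vertex 2.316 -3.69 1.87
endloop
endfacet
facet normal -0.240 0.248 -0.938
outer loop
vertex 2.204 -3.947 0.627
vertex 2.044 -3.41 0.81
vertex 2.601 -3.51 0.641
endloop
endfacet
facet normal 0.737 -0.672 0.073
outer loop
vertex 2.204 -3.947 0.627
vertex 2.601 -3.51 0.641
vertex 2.316 -3.69 1.87
endloop
endfacet
facet normal -0.240 0.248 -0.938
outer loop
vertex 2.601 -3.51 0.641
vertex 2.044 -3.41 0.81
vertex 2.441 -2.973 0.824
endloop
endfacet
facet normal 0.948 0.198 0.249
outer loop
vertex 2.601 -3.51 0.641
vertex 2.441 -2.973 0.824
vertex 2.316 -3.69 1.87
endloop
endfacet

endsolid


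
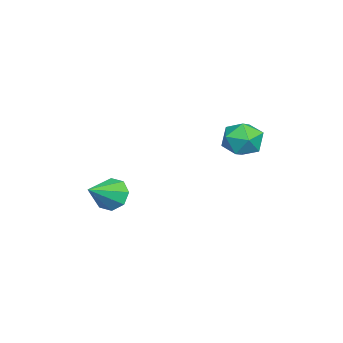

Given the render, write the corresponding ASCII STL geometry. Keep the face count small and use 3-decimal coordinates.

solid 
facet normal -0.780 0.387 -0.492
outer loop
vertex 0.074 -2.705 -1.025
vertex -0.437 -2.84 -0.321
vertex 0.07 -2.179 -0.605
endloop
endfacet
facet normal 0.900 0.276 -0.337
outer loop
vertex 0.074 -2.705 -1.025
vertex 0.07 -2.179 -0.605
vertex 0.897 -3.5 0.521
endloop
endfacet
facet normal -0.780 0.386 -0.493
outer loop
vertex 0.07 -2.179 -0.605
vertex -0.437 -2.84 -0.321
vertex -0.231 -2.039 -0.019
endloop
endfacet
facet normal 0.731 0.646 0.221
outer loop
vertex 0.07 -2.179 -0.605
vertex -0.231 -2.039 -0.019
vertex 0.897 -3.5 0.521
endloop
endfacet
facet normal -0.780 0.386 -0.492
outer loop
vertex -0.231 -2.039 -0.019
vertex -0.437 -2.84 -0.321
vertex -0.652 -2.368 0.39
endloop
endfacet
facet normal 0.330 0.541 0.774
outer loop
vertex -0.231 -2.039 -0.019
vertex -0.652 -2.368 0.39
vertex 0.897 -3.5 0.521
endloop
endfacet
facet normal -0.780 0.387 -0.492
outer loop
vertex -0.652 -2.368 0.39
vertex -0.437 -2.84 -0.321
vertex -0.948 -2.974 0.383
endloop
endfacet
facet normal -0.068 0.022 0.997
outer loop
vertex -0.652 -2.368 0.39
vertex -0.948 -2.974 0.383
vertex 0.897 -3.5 0.521
endloop
endfacet
facet normal -0.780 0.387 -0.492
outer loop
vertex -0.948 -2.974 0.383
vertex -0.437 -2.84 -0.321
vertex -0.944 -3.5 -0.037
endloop
endfacet
facet normal -0.230 -0.608 0.760
outer loop
vertex -0.948 -2.974 0.383
vertex -0.944 -3.5 -0.037
vertex 0.897 -3.5 0.521
endloop
endfacet
facet normal -0.779 0.387 -0.493
outer loop
vertex -0.944 -3.5 -0.037
vertex -0.437 -2.84 -0.321
vertex -0.643 -3.64 -0.623
endloop
endfacet
facet normal -0.061 -0.977 0.202
outer loop
vertex -0.944 -3.5 -0.037
vertex -0.643 -3.64 -0.623
vertex 0.897 -3.5 0.521
endloop
endfacet
facet normal -0.779 0.387 -0.493
outer loop
vertex -0.643 -3.64 -0.623
vertex -0.437 -2.84 -0.321
vertex -0.221 -3.311 -1.032
endloop
endfacet
facet normal 0.340 -0.872 -0.351
outer loop
vertex -0.643 -3.64 -0.623
vertex -0.221 -3.311 -1.032
vertex 0.897 -3.5 0.521
endloop
endfacet
facet normal -0.780 0.386 -0.492
outer loop
vertex -0.221 -3.311 -1.032
vertex -0.437 -2.84 -0.321
vertex 0.074 -2.705 -1.025
endloop
endfacet
facet normal 0.738 -0.353 -0.575
outer loop
vertex -0.221 -3.311 -1.032
vertex 0.074 -2.705 -1.025
vertex 0.897 -3.5 0.521
endloop
endfacet
facet normal -0.672 0.696 0.254
outer loop
vertex -2.423 3.01 2.444
vertex -2.548 2.563 3.34
vertex -1.847 3.28 3.228
endloop
endfacet
facet normal -0.186 0.963 -0.195
outer loop
vertex -2.423 3.01 2.444
vertex -1.847 3.28 3.228
vertex -1.435 3.174 2.312
endloop
endfacet
facet normal -0.201 0.575 -0.793
outer loop
vertex -2.423 3.01 2.444
vertex -1.435 3.174 2.312
vertex -1.882 2.391 1.858
endloop
endfacet
facet normal -0.697 0.067 -0.714
outer loop
vertex -2.423 3.01 2.444
vertex -1.882 2.391 1.858
vertex -2.57 2.013 2.494
endloop
endfacet
facet normal -0.988 0.142 -0.067
outer loop
vertex -2.423 3.01 2.444
vertex -2.57 2.013 2.494
vertex -2.548 2.563 3.34
endloop
endfacet
facet normal 0.458 0.883 0.104
outer loop
vertex -1.435 3.174 2.312
vertex -1.847 3.28 3.228
vertex -0.95 2.827 3.126
endloop
endfacet
facet normal -0.328 0.451 0.830
outer loop
vertex -1.847 3.28 3.228
vertex -2.548 2.563 3.34
vertex -1.638 2.449 3.762
endloop
endfacet
facet normal -0.840 -0.445 0.311
outer loop
vertex -2.548 2.563 3.34
vertex -2.57 2.013 2.494
vertex -2.085 1.666 3.308
endloop
endfacet
facet normal -0.370 -0.566 -0.737
outer loop
vertex -2.57 2.013 2.494
vertex -1.882 2.391 1.858
vertex -1.673 1.56 2.392
endloop
endfacet
facet normal 0.433 0.254 -0.865
outer loop
vertex -1.882 2.391 1.858
vertex -1.435 3.174 2.312
vertex -0.972 2.277 2.28
endloop
endfacet
facet normal 0.697 -0.067 0.714
outer loop
vertex -1.097 1.83 3.176
vertex -0.95 2.827 3.126
vertex -1.638 2.449 3.762
endloop
endfacet
facet normal 0.201 -0.575 0.793
outer loop
vertex -1.097 1.83 3.176
vertex -1.638 2.449 3.762
vertex -2.085 1.666 3.308
endloop
endfacet
facet normal 0.186 -0.963 0.195
outer loop
vertex -1.097 1.83 3.176
vertex -2.085 1.666 3.308
vertex -1.673 1.56 2.392
endloop
endfacet
facet normal 0.672 -0.696 -0.254
outer loop
vertex -1.097 1.83 3.176
vertex -1.673 1.56 2.392
vertex -0.972 2.277 2.28
endloop
endfacet
facet normal 0.988 -0.142 0.067
outer loop
vertex -1.097 1.83 3.176
vertex -0.972 2.277 2.28
vertex -0.95 2.827 3.126
endloop
endfacet
facet normal 0.370 0.566 0.737
outer loop
vertex -1.638 2.449 3.762
vertex -0.95 2.827 3.126
vertex -1.847 3.28 3.228
endloop
endfacet
facet normal -0.433 -0.254 0.865
outer loop
vertex -2.085 1.666 3.308
vertex -1.638 2.449 3.762
vertex -2.548 2.563 3.34
endloop
endfacet
facet normal -0.458 -0.883 -0.104
outer loop
vertex -1.673 1.56 2.392
vertex -2.085 1.666 3.308
vertex -2.57 2.013 2.494
endloop
endfacet
facet normal 0.328 -0.451 -0.830
outer loop
vertex -0.972 2.277 2.28
vertex -1.673 1.56 2.392
vertex -1.882 2.391 1.858
endloop
endfacet
facet normal 0.840 0.445 -0.311
outer loop
vertex -0.95 2.827 3.126
vertex -0.972 2.277 2.28
vertex -1.435 3.174 2.312
endloop
endfacet

endsolid


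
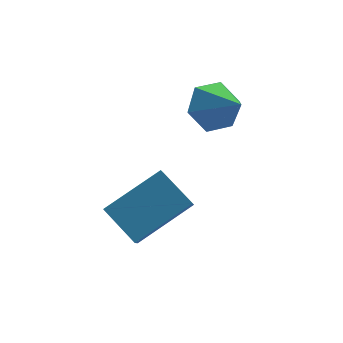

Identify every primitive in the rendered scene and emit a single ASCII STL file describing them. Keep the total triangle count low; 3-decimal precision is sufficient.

solid 
facet normal -0.469 0.710 0.525
outer loop
vertex -4.155 -4.027 1.193
vertex -2.402 -3.557 2.124
vertex -3.879 -3.122 0.216
endloop
endfacet
facet normal -0.860 -0.230 -0.456
outer loop
vertex -3.218 -4.123 -0.524
vertex -4.155 -4.027 1.193
vertex -3.879 -3.122 0.216
endloop
endfacet
facet normal -0.469 0.710 0.525
outer loop
vertex -3.879 -3.122 0.216
vertex -2.402 -3.557 2.124
vertex -2.126 -2.652 1.147
endloop
endfacet
facet normal 0.203 0.665 -0.718
outer loop
vertex -2.126 -2.652 1.147
vertex -3.218 -4.123 -0.524
vertex -3.879 -3.122 0.216
endloop
endfacet
facet normal -0.203 -0.665 0.718
outer loop
vertex -4.155 -4.027 1.193
vertex -1.741 -4.558 1.384
vertex -2.402 -3.557 2.124
endloop
endfacet
facet normal -0.860 -0.230 -0.456
outer loop
vertex -3.494 -5.028 0.453
vertex -4.155 -4.027 1.193
vertex -3.218 -4.123 -0.524
endloop
endfacet
facet normal -0.203 -0.665 0.718
outer loop
vertex -3.494 -5.028 0.453
vertex -1.741 -4.558 1.384
vertex -4.155 -4.027 1.193
endloop
endfacet
facet normal 0.860 0.230 0.456
outer loop
vertex -2.402 -3.557 2.124
vertex -1.741 -4.558 1.384
vertex -2.126 -2.652 1.147
endloop
endfacet
facet normal 0.203 0.665 -0.718
outer loop
vertex -1.465 -3.653 0.407
vertex -3.218 -4.123 -0.524
vertex -2.126 -2.652 1.147
endloop
endfacet
facet normal 0.860 0.230 0.456
outer loop
vertex -2.126 -2.652 1.147
vertex -1.741 -4.558 1.384
vertex -1.465 -3.653 0.407
endloop
endfacet
facet normal 0.469 -0.710 -0.525
outer loop
vertex -1.465 -3.653 0.407
vertex -3.494 -5.028 0.453
vertex -3.218 -4.123 -0.524
endloop
endfacet
facet normal 0.469 -0.710 -0.525
outer loop
vertex -1.741 -4.558 1.384
vertex -3.494 -5.028 0.453
vertex -1.465 -3.653 0.407
endloop
endfacet
facet normal -0.337 0.723 -0.603
outer loop
vertex 0.241 -1.513 1.772
vertex -0.236 -1.16 2.462
vertex 0.619 -0.886 2.313
endloop
endfacet
facet normal 0.905 -0.377 -0.195
outer loop
vertex 0.241 -1.513 1.772
vertex 0.619 -0.886 2.313
vertex 0.276 -2.26 3.378
endloop
endfacet
facet normal -0.337 0.724 -0.602
outer loop
vertex 0.619 -0.886 2.313
vertex -0.236 -1.16 2.462
vertex 0.142 -0.534 3.003
endloop
endfacet
facet normal 0.849 0.174 0.498
outer loop
vertex 0.619 -0.886 2.313
vertex 0.142 -0.534 3.003
vertex 0.276 -2.26 3.378
endloop
endfacet
facet normal -0.336 0.724 -0.603
outer loop
vertex 0.142 -0.534 3.003
vertex -0.236 -1.16 2.462
vertex -0.713 -0.807 3.152
endloop
endfacet
facet normal 0.099 0.219 0.971
outer loop
vertex 0.142 -0.534 3.003
vertex -0.713 -0.807 3.152
vertex 0.276 -2.26 3.378
endloop
endfacet
facet normal -0.337 0.723 -0.603
outer loop
vertex -0.713 -0.807 3.152
vertex -0.236 -1.16 2.462
vertex -1.091 -1.434 2.611
endloop
endfacet
facet normal -0.595 -0.288 0.750
outer loop
vertex -0.713 -0.807 3.152
vertex -1.091 -1.434 2.611
vertex 0.276 -2.26 3.378
endloop
endfacet
facet normal -0.337 0.723 -0.603
outer loop
vertex -1.091 -1.434 2.611
vertex -0.236 -1.16 2.462
vertex -0.614 -1.787 1.921
endloop
endfacet
facet normal -0.539 -0.840 0.057
outer loop
vertex -1.091 -1.434 2.611
vertex -0.614 -1.787 1.921
vertex 0.276 -2.26 3.378
endloop
endfacet
facet normal -0.337 0.723 -0.603
outer loop
vertex -0.614 -1.787 1.921
vertex -0.236 -1.16 2.462
vertex 0.241 -1.513 1.772
endloop
endfacet
facet normal 0.211 -0.885 -0.416
outer loop
vertex -0.614 -1.787 1.921
vertex 0.241 -1.513 1.772
vertex 0.276 -2.26 3.378
endloop
endfacet

endsolid


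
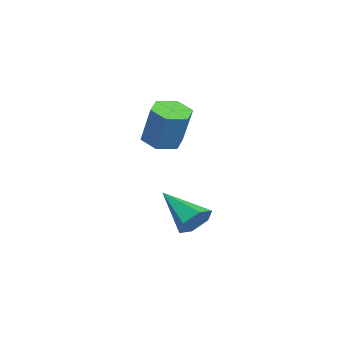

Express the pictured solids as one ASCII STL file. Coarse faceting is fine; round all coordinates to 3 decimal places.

solid 
facet normal -0.314 -0.199 -0.928
outer loop
vertex -2.939 0.784 1.048
vertex -3.455 0.246 1.338
vertex -3.679 1.009 1.25
endloop
endfacet
facet normal 0.211 0.939 -0.273
outer loop
vertex -2.939 0.784 1.048
vertex -3.679 1.009 1.25
vertex -2.389 1.132 2.672
endloop
endfacet
facet normal 0.211 0.939 -0.272
outer loop
vertex -2.389 1.132 2.672
vertex -3.679 1.009 1.25
vertex -3.129 1.357 2.875
endloop
endfacet
facet normal 0.315 0.198 0.928
outer loop
vertex -2.389 1.132 2.672
vertex -3.129 1.357 2.875
vertex -2.905 0.594 2.962
endloop
endfacet
facet normal -0.314 -0.199 -0.928
outer loop
vertex -3.679 1.009 1.25
vertex -3.455 0.246 1.338
vertex -4.195 0.471 1.54
endloop
endfacet
facet normal -0.696 0.713 0.083
outer loop
vertex -3.679 1.009 1.25
vertex -4.195 0.471 1.54
vertex -3.129 1.357 2.875
endloop
endfacet
facet normal -0.696 0.713 0.082
outer loop
vertex -3.129 1.357 2.875
vertex -4.195 0.471 1.54
vertex -3.646 0.819 3.165
endloop
endfacet
facet normal 0.314 0.198 0.928
outer loop
vertex -3.129 1.357 2.875
vertex -3.646 0.819 3.165
vertex -2.905 0.594 2.962
endloop
endfacet
facet normal -0.314 -0.199 -0.928
outer loop
vertex -4.195 0.471 1.54
vertex -3.455 0.246 1.338
vertex -3.971 -0.292 1.628
endloop
endfacet
facet normal -0.907 -0.225 0.355
outer loop
vertex -4.195 0.471 1.54
vertex -3.971 -0.292 1.628
vertex -3.646 0.819 3.165
endloop
endfacet
facet normal -0.907 -0.227 0.356
outer loop
vertex -3.646 0.819 3.165
vertex -3.971 -0.292 1.628
vertex -3.421 0.056 3.252
endloop
endfacet
facet normal 0.315 0.199 0.928
outer loop
vertex -3.646 0.819 3.165
vertex -3.421 0.056 3.252
vertex -2.905 0.594 2.962
endloop
endfacet
facet normal -0.315 -0.198 -0.928
outer loop
vertex -3.971 -0.292 1.628
vertex -3.455 0.246 1.338
vertex -3.231 -0.517 1.425
endloop
endfacet
facet normal -0.211 -0.939 0.273
outer loop
vertex -3.971 -0.292 1.628
vertex -3.231 -0.517 1.425
vertex -3.421 0.056 3.252
endloop
endfacet
facet normal -0.211 -0.939 0.272
outer loop
vertex -3.421 0.056 3.252
vertex -3.231 -0.517 1.425
vertex -2.681 -0.169 3.05
endloop
endfacet
facet normal 0.314 0.199 0.928
outer loop
vertex -3.421 0.056 3.252
vertex -2.681 -0.169 3.05
vertex -2.905 0.594 2.962
endloop
endfacet
facet normal -0.314 -0.198 -0.928
outer loop
vertex -3.231 -0.517 1.425
vertex -3.455 0.246 1.338
vertex -2.714 0.021 1.135
endloop
endfacet
facet normal 0.696 -0.713 -0.083
outer loop
vertex -3.231 -0.517 1.425
vertex -2.714 0.021 1.135
vertex -2.681 -0.169 3.05
endloop
endfacet
facet normal 0.697 -0.713 -0.083
outer loop
vertex -2.681 -0.169 3.05
vertex -2.714 0.021 1.135
vertex -2.165 0.369 2.76
endloop
endfacet
facet normal 0.314 0.199 0.928
outer loop
vertex -2.681 -0.169 3.05
vertex -2.165 0.369 2.76
vertex -2.905 0.594 2.962
endloop
endfacet
facet normal -0.315 -0.199 -0.928
outer loop
vertex -2.714 0.021 1.135
vertex -3.455 0.246 1.338
vertex -2.939 0.784 1.048
endloop
endfacet
facet normal 0.907 0.227 -0.355
outer loop
vertex -2.714 0.021 1.135
vertex -2.939 0.784 1.048
vertex -2.165 0.369 2.76
endloop
endfacet
facet normal 0.907 0.225 -0.355
outer loop
vertex -2.165 0.369 2.76
vertex -2.939 0.784 1.048
vertex -2.389 1.132 2.672
endloop
endfacet
facet normal 0.314 0.199 0.928
outer loop
vertex -2.165 0.369 2.76
vertex -2.389 1.132 2.672
vertex -2.905 0.594 2.962
endloop
endfacet
facet normal 0.613 0.595 -0.520
outer loop
vertex -1.315 1.521 -1.48
vertex -1.739 1.404 -2.113
vertex -1.905 1.989 -1.64
endloop
endfacet
facet normal -0.018 0.303 0.953
outer loop
vertex -1.315 1.521 -1.48
vertex -1.905 1.989 -1.64
vertex -2.921 0.256 -1.107
endloop
endfacet
facet normal 0.612 0.595 -0.521
outer loop
vertex -1.905 1.989 -1.64
vertex -1.739 1.404 -2.113
vertex -2.329 1.872 -2.272
endloop
endfacet
facet normal -0.736 0.552 0.392
outer loop
vertex -1.905 1.989 -1.64
vertex -2.329 1.872 -2.272
vertex -2.921 0.256 -1.107
endloop
endfacet
facet normal 0.612 0.595 -0.521
outer loop
vertex -2.329 1.872 -2.272
vertex -1.739 1.404 -2.113
vertex -2.163 1.287 -2.745
endloop
endfacet
facet normal -0.919 0.055 -0.391
outer loop
vertex -2.329 1.872 -2.272
vertex -2.163 1.287 -2.745
vertex -2.921 0.256 -1.107
endloop
endfacet
facet normal 0.613 0.594 -0.521
outer loop
vertex -2.163 1.287 -2.745
vertex -1.739 1.404 -2.113
vertex -1.573 0.819 -2.585
endloop
endfacet
facet normal -0.383 -0.692 -0.612
outer loop
vertex -2.163 1.287 -2.745
vertex -1.573 0.819 -2.585
vertex -2.921 0.256 -1.107
endloop
endfacet
facet normal 0.613 0.594 -0.521
outer loop
vertex -1.573 0.819 -2.585
vertex -1.739 1.404 -2.113
vertex -1.149 0.936 -1.953
endloop
endfacet
facet normal 0.336 -0.940 -0.052
outer loop
vertex -1.573 0.819 -2.585
vertex -1.149 0.936 -1.953
vertex -2.921 0.256 -1.107
endloop
endfacet
facet normal 0.613 0.595 -0.520
outer loop
vertex -1.149 0.936 -1.953
vertex -1.739 1.404 -2.113
vertex -1.315 1.521 -1.48
endloop
endfacet
facet normal 0.519 -0.444 0.731
outer loop
vertex -1.149 0.936 -1.953
vertex -1.315 1.521 -1.48
vertex -2.921 0.256 -1.107
endloop
endfacet

endsolid


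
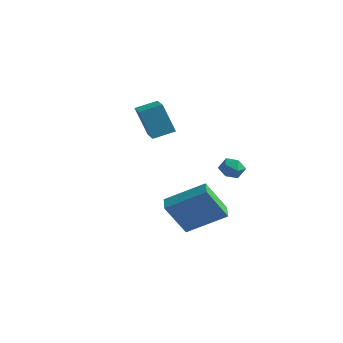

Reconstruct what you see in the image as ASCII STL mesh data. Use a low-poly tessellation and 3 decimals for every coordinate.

solid 
facet normal 0.531 0.599 -0.599
outer loop
vertex 4.304 1.5 1.744
vertex 3.889 2.011 1.887
vertex 4.436 1.904 2.265
endloop
endfacet
facet normal 0.945 0.095 -0.313
outer loop
vertex 4.304 1.5 1.744
vertex 4.436 1.904 2.265
vertex 4.522 1.24 2.324
endloop
endfacet
facet normal 0.678 -0.541 -0.497
outer loop
vertex 4.304 1.5 1.744
vertex 4.522 1.24 2.324
vertex 4.029 0.935 1.983
endloop
endfacet
facet normal 0.099 -0.428 -0.898
outer loop
vertex 4.304 1.5 1.744
vertex 4.029 0.935 1.983
vertex 3.638 1.411 1.713
endloop
endfacet
facet normal 0.008 0.275 -0.961
outer loop
vertex 4.304 1.5 1.744
vertex 3.638 1.411 1.713
vertex 3.889 2.011 1.887
endloop
endfacet
facet normal 0.905 0.153 0.398
outer loop
vertex 4.522 1.24 2.324
vertex 4.436 1.904 2.265
vertex 4.242 1.589 2.827
endloop
endfacet
facet normal 0.235 0.970 -0.065
outer loop
vertex 4.436 1.904 2.265
vertex 3.889 2.011 1.887
vertex 3.851 2.065 2.557
endloop
endfacet
facet normal -0.614 0.446 -0.651
outer loop
vertex 3.889 2.011 1.887
vertex 3.638 1.411 1.713
vertex 3.358 1.76 2.216
endloop
endfacet
facet normal -0.465 -0.694 -0.550
outer loop
vertex 3.638 1.411 1.713
vertex 4.029 0.935 1.983
vertex 3.444 1.096 2.275
endloop
endfacet
facet normal 0.474 -0.875 0.097
outer loop
vertex 4.029 0.935 1.983
vertex 4.522 1.24 2.324
vertex 3.991 0.989 2.653
endloop
endfacet
facet normal -0.099 0.428 0.898
outer loop
vertex 3.576 1.5 2.796
vertex 4.242 1.589 2.827
vertex 3.851 2.065 2.557
endloop
endfacet
facet normal -0.678 0.541 0.497
outer loop
vertex 3.576 1.5 2.796
vertex 3.851 2.065 2.557
vertex 3.358 1.76 2.216
endloop
endfacet
facet normal -0.945 -0.095 0.313
outer loop
vertex 3.576 1.5 2.796
vertex 3.358 1.76 2.216
vertex 3.444 1.096 2.275
endloop
endfacet
facet normal -0.531 -0.599 0.599
outer loop
vertex 3.576 1.5 2.796
vertex 3.444 1.096 2.275
vertex 3.991 0.989 2.653
endloop
endfacet
facet normal -0.008 -0.275 0.961
outer loop
vertex 3.576 1.5 2.796
vertex 3.991 0.989 2.653
vertex 4.242 1.589 2.827
endloop
endfacet
facet normal 0.465 0.694 0.550
outer loop
vertex 3.851 2.065 2.557
vertex 4.242 1.589 2.827
vertex 4.436 1.904 2.265
endloop
endfacet
facet normal -0.474 0.875 -0.097
outer loop
vertex 3.358 1.76 2.216
vertex 3.851 2.065 2.557
vertex 3.889 2.011 1.887
endloop
endfacet
facet normal -0.905 -0.153 -0.398
outer loop
vertex 3.444 1.096 2.275
vertex 3.358 1.76 2.216
vertex 3.638 1.411 1.713
endloop
endfacet
facet normal -0.235 -0.970 0.065
outer loop
vertex 3.991 0.989 2.653
vertex 3.444 1.096 2.275
vertex 4.029 0.935 1.983
endloop
endfacet
facet normal 0.614 -0.446 0.651
outer loop
vertex 4.242 1.589 2.827
vertex 3.991 0.989 2.653
vertex 4.522 1.24 2.324
endloop
endfacet
facet normal -0.813 0.568 -0.130
outer loop
vertex -3.335 2.475 4.102
vertex -2.723 3.442 4.496
vertex -2.806 2.839 2.389
endloop
endfacet
facet normal -0.506 -0.799 -0.326
outer loop
vertex -1.717 2.078 2.564
vertex -3.335 2.475 4.102
vertex -2.806 2.839 2.389
endloop
endfacet
facet normal -0.813 0.568 -0.130
outer loop
vertex -2.806 2.839 2.389
vertex -2.723 3.442 4.496
vertex -2.194 3.806 2.783
endloop
endfacet
facet normal 0.289 0.199 -0.936
outer loop
vertex -2.194 3.806 2.783
vertex -1.717 2.078 2.564
vertex -2.806 2.839 2.389
endloop
endfacet
facet normal -0.289 -0.199 0.936
outer loop
vertex -3.335 2.475 4.102
vertex -1.634 2.681 4.671
vertex -2.723 3.442 4.496
endloop
endfacet
facet normal -0.506 -0.799 -0.326
outer loop
vertex -2.246 1.714 4.277
vertex -3.335 2.475 4.102
vertex -1.717 2.078 2.564
endloop
endfacet
facet normal -0.289 -0.199 0.936
outer loop
vertex -2.246 1.714 4.277
vertex -1.634 2.681 4.671
vertex -3.335 2.475 4.102
endloop
endfacet
facet normal 0.506 0.799 0.326
outer loop
vertex -2.723 3.442 4.496
vertex -1.634 2.681 4.671
vertex -2.194 3.806 2.783
endloop
endfacet
facet normal 0.289 0.199 -0.936
outer loop
vertex -1.105 3.045 2.958
vertex -1.717 2.078 2.564
vertex -2.194 3.806 2.783
endloop
endfacet
facet normal 0.506 0.799 0.326
outer loop
vertex -2.194 3.806 2.783
vertex -1.634 2.681 4.671
vertex -1.105 3.045 2.958
endloop
endfacet
facet normal 0.813 -0.568 0.130
outer loop
vertex -1.105 3.045 2.958
vertex -2.246 1.714 4.277
vertex -1.717 2.078 2.564
endloop
endfacet
facet normal 0.813 -0.568 0.130
outer loop
vertex -1.634 2.681 4.671
vertex -2.246 1.714 4.277
vertex -1.105 3.045 2.958
endloop
endfacet
facet normal -0.674 -0.551 -0.492
outer loop
vertex 2.274 -1.203 0.047
vertex 1.62 -0.571 0.236
vertex 2.717 -0.241 -1.638
endloop
endfacet
facet normal 0.704 -0.680 -0.203
outer loop
vertex 4.2 0.971 -0.556
vertex 2.274 -1.203 0.047
vertex 2.717 -0.241 -1.638
endloop
endfacet
facet normal -0.674 -0.551 -0.492
outer loop
vertex 2.717 -0.241 -1.638
vertex 1.62 -0.571 0.236
vertex 2.062 0.391 -1.449
endloop
endfacet
facet normal 0.222 0.484 -0.847
outer loop
vertex 2.062 0.391 -1.449
vertex 4.2 0.971 -0.556
vertex 2.717 -0.241 -1.638
endloop
endfacet
facet normal -0.223 -0.483 0.847
outer loop
vertex 2.274 -1.203 0.047
vertex 3.103 0.641 1.318
vertex 1.62 -0.571 0.236
endloop
endfacet
facet normal 0.704 -0.680 -0.204
outer loop
vertex 3.758 0.009 1.129
vertex 2.274 -1.203 0.047
vertex 4.2 0.971 -0.556
endloop
endfacet
facet normal -0.222 -0.484 0.847
outer loop
vertex 3.758 0.009 1.129
vertex 3.103 0.641 1.318
vertex 2.274 -1.203 0.047
endloop
endfacet
facet normal -0.704 0.680 0.204
outer loop
vertex 1.62 -0.571 0.236
vertex 3.103 0.641 1.318
vertex 2.062 0.391 -1.449
endloop
endfacet
facet normal 0.222 0.483 -0.847
outer loop
vertex 3.546 1.603 -0.367
vertex 4.2 0.971 -0.556
vertex 2.062 0.391 -1.449
endloop
endfacet
facet normal -0.704 0.680 0.203
outer loop
vertex 2.062 0.391 -1.449
vertex 3.103 0.641 1.318
vertex 3.546 1.603 -0.367
endloop
endfacet
facet normal 0.674 0.551 0.491
outer loop
vertex 3.546 1.603 -0.367
vertex 3.758 0.009 1.129
vertex 4.2 0.971 -0.556
endloop
endfacet
facet normal 0.674 0.551 0.492
outer loop
vertex 3.103 0.641 1.318
vertex 3.758 0.009 1.129
vertex 3.546 1.603 -0.367
endloop
endfacet

endsolid


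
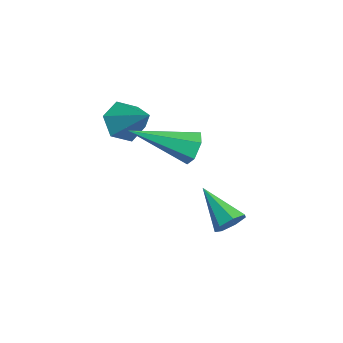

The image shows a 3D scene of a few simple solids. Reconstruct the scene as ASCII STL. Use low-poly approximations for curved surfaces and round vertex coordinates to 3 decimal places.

solid 
facet normal 0.807 0.304 -0.506
outer loop
vertex 2.949 2.656 -0.165
vertex 2.637 2.691 -0.641
vertex 2.732 3.093 -0.248
endloop
endfacet
facet normal 0.128 0.246 0.961
outer loop
vertex 2.949 2.656 -0.165
vertex 2.732 3.093 -0.248
vertex 1.363 2.209 0.161
endloop
endfacet
facet normal 0.806 0.306 -0.508
outer loop
vertex 2.732 3.093 -0.248
vertex 2.637 2.691 -0.641
vertex 2.443 3.227 -0.626
endloop
endfacet
facet normal -0.340 0.774 0.534
outer loop
vertex 2.732 3.093 -0.248
vertex 2.443 3.227 -0.626
vertex 1.363 2.209 0.161
endloop
endfacet
facet normal 0.806 0.306 -0.507
outer loop
vertex 2.443 3.227 -0.626
vertex 2.637 2.691 -0.641
vertex 2.3 2.957 -1.016
endloop
endfacet
facet normal -0.740 0.648 -0.177
outer loop
vertex 2.443 3.227 -0.626
vertex 2.3 2.957 -1.016
vertex 1.363 2.209 0.161
endloop
endfacet
facet normal 0.806 0.306 -0.507
outer loop
vertex 2.3 2.957 -1.016
vertex 2.637 2.691 -0.641
vertex 2.411 2.487 -1.123
endloop
endfacet
facet normal -0.770 -0.037 -0.637
outer loop
vertex 2.3 2.957 -1.016
vertex 2.411 2.487 -1.123
vertex 1.363 2.209 0.161
endloop
endfacet
facet normal 0.806 0.305 -0.507
outer loop
vertex 2.411 2.487 -1.123
vertex 2.637 2.691 -0.641
vertex 2.692 2.17 -0.867
endloop
endfacet
facet normal -0.408 -0.765 -0.499
outer loop
vertex 2.411 2.487 -1.123
vertex 2.692 2.17 -0.867
vertex 1.363 2.209 0.161
endloop
endfacet
facet normal 0.807 0.304 -0.505
outer loop
vertex 2.692 2.17 -0.867
vertex 2.637 2.691 -0.641
vertex 2.931 2.245 -0.44
endloop
endfacet
facet normal 0.073 -0.988 0.132
outer loop
vertex 2.692 2.17 -0.867
vertex 2.931 2.245 -0.44
vertex 1.363 2.209 0.161
endloop
endfacet
facet normal 0.807 0.304 -0.507
outer loop
vertex 2.931 2.245 -0.44
vertex 2.637 2.691 -0.641
vertex 2.949 2.656 -0.165
endloop
endfacet
facet normal 0.313 -0.538 0.783
outer loop
vertex 2.931 2.245 -0.44
vertex 2.949 2.656 -0.165
vertex 1.363 2.209 0.161
endloop
endfacet
facet normal 0.252 0.886 -0.390
outer loop
vertex 2.882 1.235 2.599
vertex 2.662 1.511 3.084
vertex 3.237 1.342 3.071
endloop
endfacet
facet normal 0.682 -0.631 -0.370
outer loop
vertex 2.882 1.235 2.599
vertex 3.237 1.342 3.071
vertex 2.138 -0.331 3.896
endloop
endfacet
facet normal 0.251 0.886 -0.391
outer loop
vertex 3.237 1.342 3.071
vertex 2.662 1.511 3.084
vertex 3.017 1.618 3.555
endloop
endfacet
facet normal 0.808 -0.273 0.523
outer loop
vertex 3.237 1.342 3.071
vertex 3.017 1.618 3.555
vertex 2.138 -0.331 3.896
endloop
endfacet
facet normal 0.250 0.886 -0.390
outer loop
vertex 3.017 1.618 3.555
vertex 2.662 1.511 3.084
vertex 2.441 1.787 3.569
endloop
endfacet
facet normal 0.066 0.143 0.988
outer loop
vertex 3.017 1.618 3.555
vertex 2.441 1.787 3.569
vertex 2.138 -0.331 3.896
endloop
endfacet
facet normal 0.251 0.886 -0.390
outer loop
vertex 2.441 1.787 3.569
vertex 2.662 1.511 3.084
vertex 2.086 1.68 3.097
endloop
endfacet
facet normal -0.804 0.201 0.559
outer loop
vertex 2.441 1.787 3.569
vertex 2.086 1.68 3.097
vertex 2.138 -0.331 3.896
endloop
endfacet
facet normal 0.251 0.886 -0.390
outer loop
vertex 2.086 1.68 3.097
vertex 2.662 1.511 3.084
vertex 2.306 1.404 2.612
endloop
endfacet
facet normal -0.930 -0.156 -0.333
outer loop
vertex 2.086 1.68 3.097
vertex 2.306 1.404 2.612
vertex 2.138 -0.331 3.896
endloop
endfacet
facet normal 0.251 0.886 -0.390
outer loop
vertex 2.306 1.404 2.612
vertex 2.662 1.511 3.084
vertex 2.882 1.235 2.599
endloop
endfacet
facet normal -0.186 -0.573 -0.798
outer loop
vertex 2.306 1.404 2.612
vertex 2.882 1.235 2.599
vertex 2.138 -0.331 3.896
endloop
endfacet
facet normal -0.699 -0.377 -0.607
outer loop
vertex 0.592 -0.441 2.581
vertex 0.107 0.12 2.791
vertex 0.576 0.221 2.188
endloop
endfacet
facet normal 0.948 -0.146 -0.284
outer loop
vertex 0.592 -0.441 2.581
vertex 0.576 0.221 2.188
vertex 1.073 0.64 3.629
endloop
endfacet
facet normal -0.699 -0.377 -0.607
outer loop
vertex 0.576 0.221 2.188
vertex 0.107 0.12 2.791
vertex 0.091 0.782 2.398
endloop
endfacet
facet normal 0.610 0.680 -0.408
outer loop
vertex 0.576 0.221 2.188
vertex 0.091 0.782 2.398
vertex 1.073 0.64 3.629
endloop
endfacet
facet normal -0.700 -0.377 -0.607
outer loop
vertex 0.091 0.782 2.398
vertex 0.107 0.12 2.791
vertex -0.377 0.68 3.001
endloop
endfacet
facet normal -0.034 0.989 0.141
outer loop
vertex 0.091 0.782 2.398
vertex -0.377 0.68 3.001
vertex 1.073 0.64 3.629
endloop
endfacet
facet normal -0.700 -0.377 -0.607
outer loop
vertex -0.377 0.68 3.001
vertex 0.107 0.12 2.791
vertex -0.361 0.018 3.394
endloop
endfacet
facet normal -0.339 0.474 0.813
outer loop
vertex -0.377 0.68 3.001
vertex -0.361 0.018 3.394
vertex 1.073 0.64 3.629
endloop
endfacet
facet normal -0.699 -0.378 -0.607
outer loop
vertex -0.361 0.018 3.394
vertex 0.107 0.12 2.791
vertex 0.124 -0.542 3.184
endloop
endfacet
facet normal -0.001 -0.352 0.936
outer loop
vertex -0.361 0.018 3.394
vertex 0.124 -0.542 3.184
vertex 1.073 0.64 3.629
endloop
endfacet
facet normal -0.700 -0.378 -0.606
outer loop
vertex 0.124 -0.542 3.184
vertex 0.107 0.12 2.791
vertex 0.592 -0.441 2.581
endloop
endfacet
facet normal 0.642 -0.661 0.388
outer loop
vertex 0.124 -0.542 3.184
vertex 0.592 -0.441 2.581
vertex 1.073 0.64 3.629
endloop
endfacet

endsolid


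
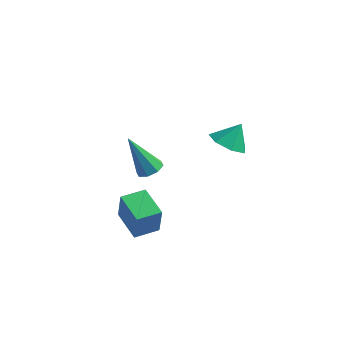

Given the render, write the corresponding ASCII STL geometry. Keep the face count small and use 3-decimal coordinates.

solid 
facet normal -0.570 -0.822 -0.015
outer loop
vertex -0.274 -3.24 -3.119
vertex -1.618 -2.315 -2.766
vertex -0.533 -3.032 -4.653
endloop
endfacet
facet normal 0.805 -0.554 -0.211
outer loop
vertex 0.178 -2.005 -4.634
vertex -0.274 -3.24 -3.119
vertex -0.533 -3.032 -4.653
endloop
endfacet
facet normal -0.569 -0.822 -0.015
outer loop
vertex -0.533 -3.032 -4.653
vertex -1.618 -2.315 -2.766
vertex -1.878 -2.107 -4.3
endloop
endfacet
facet normal -0.165 0.133 -0.977
outer loop
vertex -1.878 -2.107 -4.3
vertex 0.178 -2.005 -4.634
vertex -0.533 -3.032 -4.653
endloop
endfacet
facet normal 0.165 -0.133 0.977
outer loop
vertex -0.274 -3.24 -3.119
vertex -0.907 -1.288 -2.747
vertex -1.618 -2.315 -2.766
endloop
endfacet
facet normal 0.805 -0.554 -0.212
outer loop
vertex 0.438 -2.213 -3.1
vertex -0.274 -3.24 -3.119
vertex 0.178 -2.005 -4.634
endloop
endfacet
facet normal 0.165 -0.133 0.977
outer loop
vertex 0.438 -2.213 -3.1
vertex -0.907 -1.288 -2.747
vertex -0.274 -3.24 -3.119
endloop
endfacet
facet normal -0.805 0.554 0.212
outer loop
vertex -1.618 -2.315 -2.766
vertex -0.907 -1.288 -2.747
vertex -1.878 -2.107 -4.3
endloop
endfacet
facet normal -0.165 0.133 -0.977
outer loop
vertex -1.166 -1.08 -4.281
vertex 0.178 -2.005 -4.634
vertex -1.878 -2.107 -4.3
endloop
endfacet
facet normal -0.805 0.554 0.211
outer loop
vertex -1.878 -2.107 -4.3
vertex -0.907 -1.288 -2.747
vertex -1.166 -1.08 -4.281
endloop
endfacet
facet normal 0.570 0.822 0.015
outer loop
vertex -1.166 -1.08 -4.281
vertex 0.438 -2.213 -3.1
vertex 0.178 -2.005 -4.634
endloop
endfacet
facet normal 0.569 0.822 0.015
outer loop
vertex -0.907 -1.288 -2.747
vertex 0.438 -2.213 -3.1
vertex -1.166 -1.08 -4.281
endloop
endfacet
facet normal -0.292 -0.480 -0.827
outer loop
vertex 2.349 0.747 -0.205
vertex 1.794 1.515 -0.455
vertex 2.731 1.338 -0.683
endloop
endfacet
facet normal 0.860 -0.166 0.482
outer loop
vertex 2.349 0.747 -0.205
vertex 2.731 1.338 -0.683
vertex 2.166 2.125 0.595
endloop
endfacet
facet normal -0.292 -0.481 -0.827
outer loop
vertex 2.731 1.338 -0.683
vertex 1.794 1.515 -0.455
vertex 2.407 2.062 -0.99
endloop
endfacet
facet normal 0.887 0.447 0.117
outer loop
vertex 2.731 1.338 -0.683
vertex 2.407 2.062 -0.99
vertex 2.166 2.125 0.595
endloop
endfacet
facet normal -0.293 -0.480 -0.827
outer loop
vertex 2.407 2.062 -0.99
vertex 1.794 1.515 -0.455
vertex 1.622 2.374 -0.893
endloop
endfacet
facet normal 0.371 0.928 0.020
outer loop
vertex 2.407 2.062 -0.99
vertex 1.622 2.374 -0.893
vertex 2.166 2.125 0.595
endloop
endfacet
facet normal -0.292 -0.480 -0.827
outer loop
vertex 1.622 2.374 -0.893
vertex 1.794 1.515 -0.455
vertex 0.967 2.039 -0.467
endloop
endfacet
facet normal -0.298 0.918 0.263
outer loop
vertex 1.622 2.374 -0.893
vertex 0.967 2.039 -0.467
vertex 2.166 2.125 0.595
endloop
endfacet
facet normal -0.292 -0.481 -0.827
outer loop
vertex 0.967 2.039 -0.467
vertex 1.794 1.515 -0.455
vertex 0.935 1.31 -0.032
endloop
endfacet
facet normal -0.618 0.423 0.663
outer loop
vertex 0.967 2.039 -0.467
vertex 0.935 1.31 -0.032
vertex 2.166 2.125 0.595
endloop
endfacet
facet normal -0.293 -0.480 -0.827
outer loop
vertex 0.935 1.31 -0.032
vertex 1.794 1.515 -0.455
vertex 1.55 0.734 0.085
endloop
endfacet
facet normal -0.347 -0.184 0.920
outer loop
vertex 0.935 1.31 -0.032
vertex 1.55 0.734 0.085
vertex 2.166 2.125 0.595
endloop
endfacet
facet normal -0.292 -0.480 -0.827
outer loop
vertex 1.55 0.734 0.085
vertex 1.794 1.515 -0.455
vertex 2.349 0.747 -0.205
endloop
endfacet
facet normal 0.312 -0.446 0.839
outer loop
vertex 1.55 0.734 0.085
vertex 2.349 0.747 -0.205
vertex 2.166 2.125 0.595
endloop
endfacet
facet normal 0.440 0.120 -0.890
outer loop
vertex 1.101 -3.783 1.164
vertex 0.561 -3.503 0.935
vertex 1.1 -3.29 1.23
endloop
endfacet
facet normal 0.743 -0.087 0.663
outer loop
vertex 1.101 -3.783 1.164
vertex 1.1 -3.29 1.23
vertex -0.361 -3.757 2.805
endloop
endfacet
facet normal 0.439 0.122 -0.890
outer loop
vertex 1.1 -3.29 1.23
vertex 0.561 -3.503 0.935
vertex 0.783 -2.922 1.124
endloop
endfacet
facet normal 0.488 0.602 0.631
outer loop
vertex 1.1 -3.29 1.23
vertex 0.783 -2.922 1.124
vertex -0.361 -3.757 2.805
endloop
endfacet
facet normal 0.440 0.122 -0.890
outer loop
vertex 0.783 -2.922 1.124
vertex 0.561 -3.503 0.935
vertex 0.336 -2.894 0.907
endloop
endfacet
facet normal -0.123 0.920 0.373
outer loop
vertex 0.783 -2.922 1.124
vertex 0.336 -2.894 0.907
vertex -0.361 -3.757 2.805
endloop
endfacet
facet normal 0.439 0.121 -0.890
outer loop
vertex 0.336 -2.894 0.907
vertex 0.561 -3.503 0.935
vertex 0.021 -3.222 0.707
endloop
endfacet
facet normal -0.733 0.679 0.040
outer loop
vertex 0.336 -2.894 0.907
vertex 0.021 -3.222 0.707
vertex -0.361 -3.757 2.805
endloop
endfacet
facet normal 0.438 0.120 -0.891
outer loop
vertex 0.021 -3.222 0.707
vertex 0.561 -3.503 0.935
vertex 0.022 -3.716 0.641
endloop
endfacet
facet normal -0.985 0.021 -0.174
outer loop
vertex 0.021 -3.222 0.707
vertex 0.022 -3.716 0.641
vertex -0.361 -3.757 2.805
endloop
endfacet
facet normal 0.438 0.121 -0.891
outer loop
vertex 0.022 -3.716 0.641
vertex 0.561 -3.503 0.935
vertex 0.339 -4.084 0.747
endloop
endfacet
facet normal -0.729 -0.669 -0.142
outer loop
vertex 0.022 -3.716 0.641
vertex 0.339 -4.084 0.747
vertex -0.361 -3.757 2.805
endloop
endfacet
facet normal 0.438 0.121 -0.891
outer loop
vertex 0.339 -4.084 0.747
vertex 0.561 -3.503 0.935
vertex 0.786 -4.112 0.963
endloop
endfacet
facet normal -0.118 -0.986 0.117
outer loop
vertex 0.339 -4.084 0.747
vertex 0.786 -4.112 0.963
vertex -0.361 -3.757 2.805
endloop
endfacet
facet normal 0.440 0.122 -0.890
outer loop
vertex 0.786 -4.112 0.963
vertex 0.561 -3.503 0.935
vertex 1.101 -3.783 1.164
endloop
endfacet
facet normal 0.492 -0.746 0.450
outer loop
vertex 0.786 -4.112 0.963
vertex 1.101 -3.783 1.164
vertex -0.361 -3.757 2.805
endloop
endfacet

endsolid
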